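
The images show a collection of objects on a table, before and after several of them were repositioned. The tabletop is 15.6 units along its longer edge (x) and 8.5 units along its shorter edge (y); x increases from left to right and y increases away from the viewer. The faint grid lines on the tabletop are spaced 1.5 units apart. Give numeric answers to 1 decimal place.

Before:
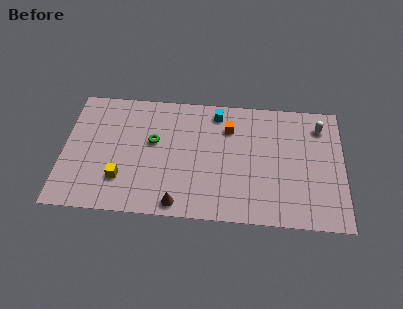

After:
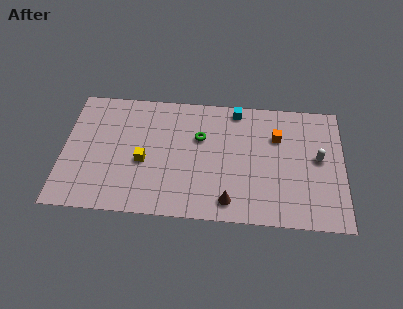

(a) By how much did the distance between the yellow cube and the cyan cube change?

-0.7

They were about 7.2 units apart before and 6.5 after — 0.7 units closer together.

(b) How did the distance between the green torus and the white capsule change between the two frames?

-2.8

The distance was about 9.5 in the first image and 6.7 in the second, so they moved 2.8 units closer together.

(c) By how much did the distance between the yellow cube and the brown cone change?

+1.8

Before: roughly 3.5 units apart; after: 5.3. That's 1.8 units further apart.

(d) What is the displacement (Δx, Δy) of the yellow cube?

(1.2, 1.3)

From the two frames, the yellow cube sits at roughly (3.3, 2.3) before and (4.5, 3.6) after.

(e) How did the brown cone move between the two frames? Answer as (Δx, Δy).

(2.8, 0.4)

The brown cone started near (6.5, 0.9) and ended near (9.3, 1.3).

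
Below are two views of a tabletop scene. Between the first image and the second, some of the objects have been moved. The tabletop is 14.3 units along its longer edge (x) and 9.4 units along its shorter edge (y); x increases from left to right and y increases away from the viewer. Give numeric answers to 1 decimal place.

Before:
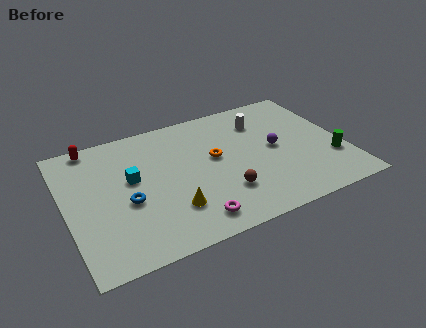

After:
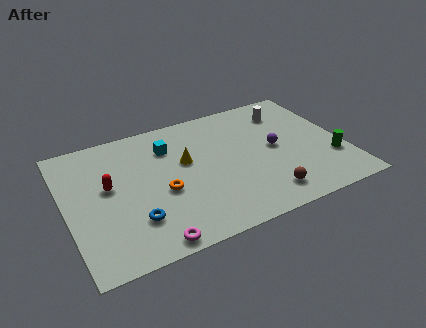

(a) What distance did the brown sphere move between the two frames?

2.2

The brown sphere was near (7.8, 2.6) before and (9.8, 1.6) after, so it travelled √(2.0² + 1.0²) ≈ 2.2 units.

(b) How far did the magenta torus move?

2.3

The magenta torus moved from about (6.0, 1.4) to (3.8, 0.8), a distance of √(2.2² + 0.6²) ≈ 2.3.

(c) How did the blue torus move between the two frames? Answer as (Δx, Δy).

(0.2, -1.4)

The blue torus was at about (3.0, 3.9) and moved to about (3.2, 2.5).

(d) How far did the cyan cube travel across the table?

2.6

The cyan cube was near (3.4, 5.4) before and (5.5, 7.0) after, so it travelled √(2.1² + 1.6²) ≈ 2.6 units.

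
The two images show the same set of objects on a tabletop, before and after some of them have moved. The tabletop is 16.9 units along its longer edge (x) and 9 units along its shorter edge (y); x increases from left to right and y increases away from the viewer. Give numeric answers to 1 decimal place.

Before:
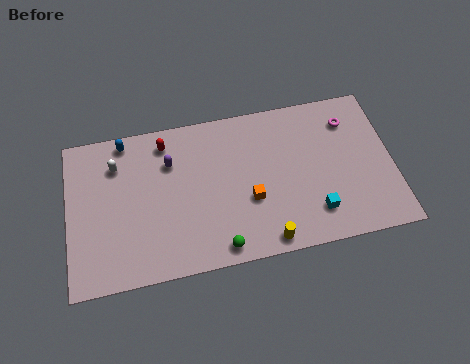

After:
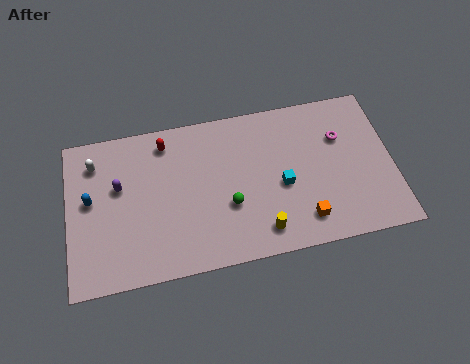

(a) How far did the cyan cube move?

2.5

The cyan cube moved from about (12.7, 2.0) to (11.1, 3.9), a distance of √(1.6² + 1.9²) ≈ 2.5.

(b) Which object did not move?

the red capsule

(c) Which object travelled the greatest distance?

the blue capsule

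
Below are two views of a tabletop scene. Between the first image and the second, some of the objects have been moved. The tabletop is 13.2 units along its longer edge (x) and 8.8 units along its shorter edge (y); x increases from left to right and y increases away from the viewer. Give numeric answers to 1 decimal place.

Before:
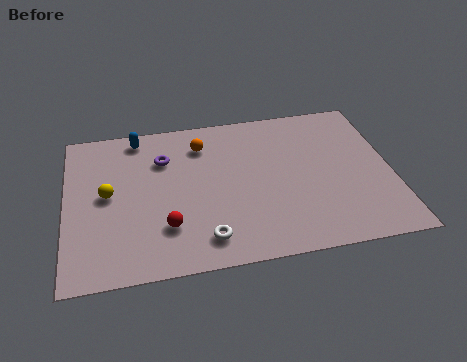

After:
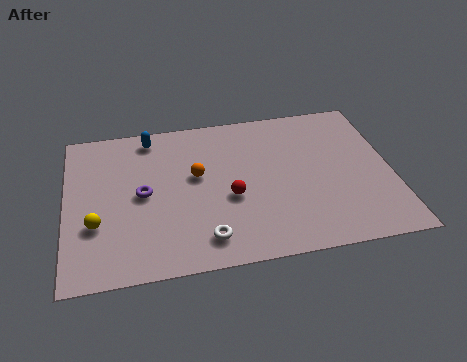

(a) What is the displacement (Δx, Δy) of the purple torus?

(-0.9, -1.9)

The purple torus was at about (4.0, 6.3) and moved to about (3.1, 4.4).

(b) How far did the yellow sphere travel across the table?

1.7

The yellow sphere was near (1.7, 4.6) before and (1.2, 3.0) after, so it travelled √(0.5² + 1.6²) ≈ 1.7 units.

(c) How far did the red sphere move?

2.9

The red sphere moved from about (4.0, 2.4) to (6.6, 3.6), a distance of √(2.6² + 1.2²) ≈ 2.9.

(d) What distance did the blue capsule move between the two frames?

0.5

From (3.0, 7.8) to (3.5, 7.7), the blue capsule covered √(0.5² + 0.1²) ≈ 0.5 units.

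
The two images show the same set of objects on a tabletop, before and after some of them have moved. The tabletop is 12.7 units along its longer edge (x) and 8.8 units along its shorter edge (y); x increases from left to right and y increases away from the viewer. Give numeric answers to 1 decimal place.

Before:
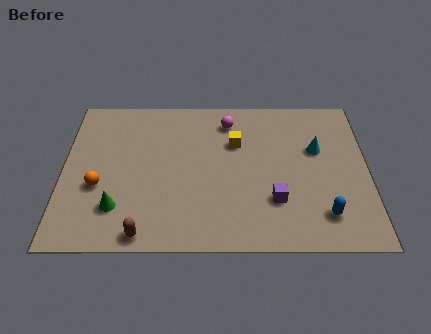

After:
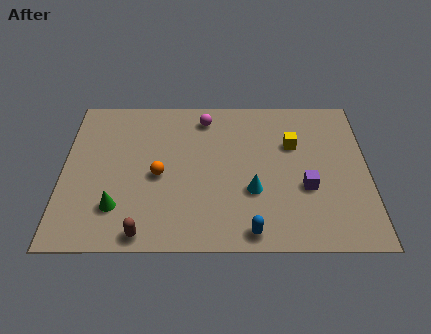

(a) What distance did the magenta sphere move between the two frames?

1.0

The magenta sphere was near (6.9, 7.2) before and (5.9, 7.4) after, so it travelled √(1.0² + 0.2²) ≈ 1.0 units.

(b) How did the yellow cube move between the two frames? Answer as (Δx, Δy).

(2.4, -0.1)

From the two frames, the yellow cube sits at roughly (7.2, 5.9) before and (9.6, 5.8) after.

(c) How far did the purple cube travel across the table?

1.5

The purple cube moved from about (8.8, 2.6) to (10.1, 3.3), a distance of √(1.3² + 0.7²) ≈ 1.5.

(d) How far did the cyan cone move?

3.6

The cyan cone moved from about (10.6, 5.5) to (7.9, 3.1), a distance of √(2.7² + 2.4²) ≈ 3.6.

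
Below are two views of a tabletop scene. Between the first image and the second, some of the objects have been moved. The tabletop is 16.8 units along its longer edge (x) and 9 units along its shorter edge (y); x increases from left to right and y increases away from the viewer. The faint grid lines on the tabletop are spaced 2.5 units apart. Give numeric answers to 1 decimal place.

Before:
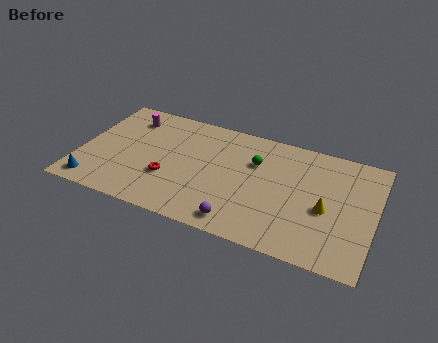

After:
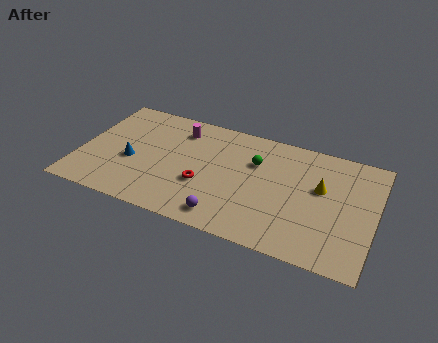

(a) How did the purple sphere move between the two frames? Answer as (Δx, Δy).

(-0.8, 0.1)

The purple sphere was at about (9.5, 1.2) and moved to about (8.7, 1.3).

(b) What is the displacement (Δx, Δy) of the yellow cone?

(-0.4, 1.5)

The yellow cone started near (14.1, 3.9) and ended near (13.7, 5.4).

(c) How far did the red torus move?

2.0

The red torus was near (5.2, 3.1) before and (7.2, 3.3) after, so it travelled √(2.0² + 0.2²) ≈ 2.0 units.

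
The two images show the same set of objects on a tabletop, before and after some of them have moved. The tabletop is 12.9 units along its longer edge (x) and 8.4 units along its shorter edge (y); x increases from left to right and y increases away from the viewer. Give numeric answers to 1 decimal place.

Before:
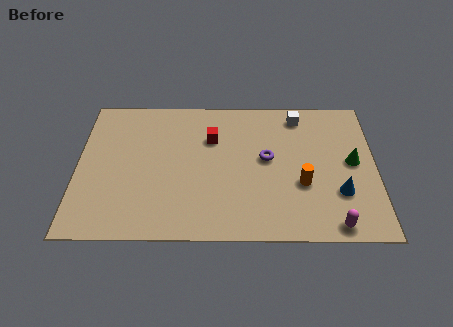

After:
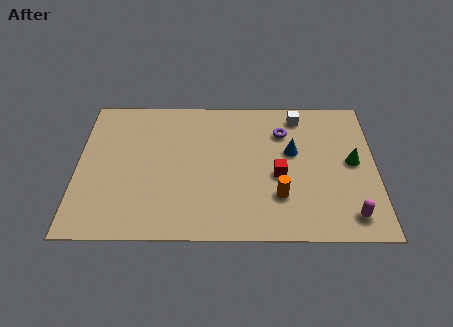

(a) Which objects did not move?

the white cube and the green cone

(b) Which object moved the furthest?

the red cube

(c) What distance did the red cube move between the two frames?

3.6

The red cube moved from about (5.8, 5.8) to (8.7, 3.6), a distance of √(2.9² + 2.2²) ≈ 3.6.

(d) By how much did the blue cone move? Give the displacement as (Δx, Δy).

(-2.0, 2.4)

The blue cone started near (11.3, 2.6) and ended near (9.3, 5.0).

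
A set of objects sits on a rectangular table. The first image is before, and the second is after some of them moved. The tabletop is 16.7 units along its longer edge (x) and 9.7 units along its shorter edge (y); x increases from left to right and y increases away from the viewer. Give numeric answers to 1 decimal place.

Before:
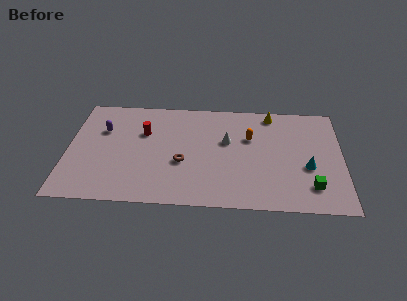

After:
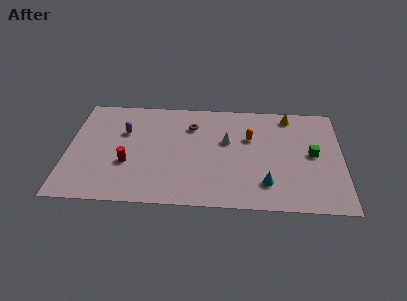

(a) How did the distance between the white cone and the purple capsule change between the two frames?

-1.3

Before: roughly 7.6 units apart; after: 6.3. That's 1.3 units closer together.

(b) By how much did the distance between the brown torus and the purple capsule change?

-1.4

They were about 5.6 units apart before and 4.2 after — 1.4 units closer together.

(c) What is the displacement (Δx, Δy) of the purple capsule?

(1.3, -0.1)

The purple capsule started near (2.1, 6.5) and ended near (3.4, 6.4).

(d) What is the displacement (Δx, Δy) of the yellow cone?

(1.1, -0.1)

The yellow cone was at about (12.4, 8.6) and moved to about (13.5, 8.5).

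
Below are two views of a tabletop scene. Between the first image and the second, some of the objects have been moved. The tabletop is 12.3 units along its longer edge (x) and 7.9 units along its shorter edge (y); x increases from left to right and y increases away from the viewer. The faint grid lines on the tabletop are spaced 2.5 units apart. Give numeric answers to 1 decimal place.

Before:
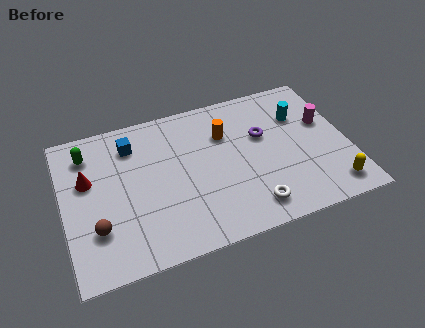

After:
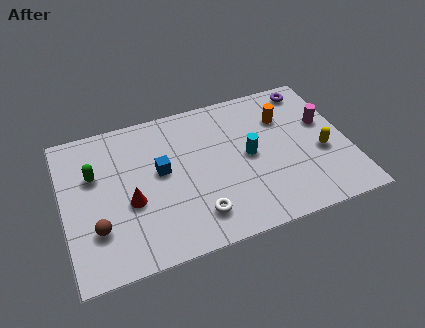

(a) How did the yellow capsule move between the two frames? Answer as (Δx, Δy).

(-0.2, 2.0)

The yellow capsule started near (11.3, 1.2) and ended near (11.1, 3.2).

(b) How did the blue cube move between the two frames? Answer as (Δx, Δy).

(1.1, -1.8)

The blue cube started near (3.1, 6.2) and ended near (4.2, 4.4).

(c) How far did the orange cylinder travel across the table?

2.6

The orange cylinder moved from about (7.1, 5.5) to (9.7, 5.6), a distance of √(2.6² + 0.1²) ≈ 2.6.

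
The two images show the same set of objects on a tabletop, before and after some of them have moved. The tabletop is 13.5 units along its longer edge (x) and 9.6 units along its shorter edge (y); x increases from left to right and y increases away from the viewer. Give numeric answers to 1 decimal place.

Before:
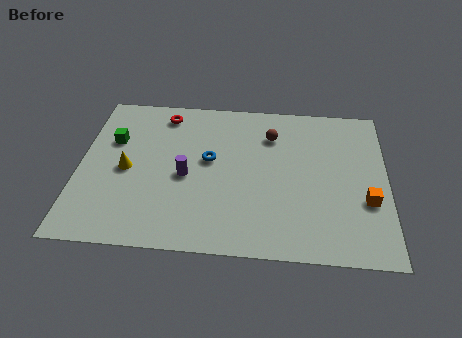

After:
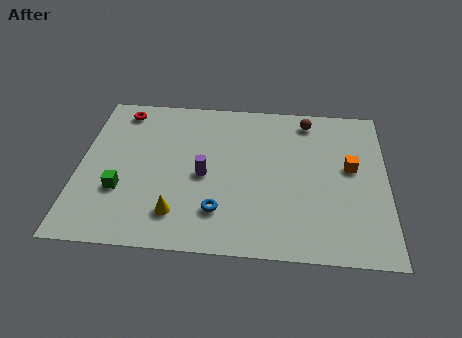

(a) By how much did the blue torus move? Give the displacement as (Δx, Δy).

(0.5, -3.1)

From the two frames, the blue torus sits at roughly (5.7, 5.4) before and (6.2, 2.3) after.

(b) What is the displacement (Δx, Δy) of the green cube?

(0.5, -3.1)

From the two frames, the green cube sits at roughly (1.4, 6.3) before and (1.9, 3.2) after.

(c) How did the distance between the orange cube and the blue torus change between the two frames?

-0.7

Before: roughly 7.2 units apart; after: 6.5. That's 0.7 units closer together.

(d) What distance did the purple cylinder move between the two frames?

0.8

The purple cylinder moved from about (4.7, 4.3) to (5.5, 4.4), a distance of √(0.8² + 0.1²) ≈ 0.8.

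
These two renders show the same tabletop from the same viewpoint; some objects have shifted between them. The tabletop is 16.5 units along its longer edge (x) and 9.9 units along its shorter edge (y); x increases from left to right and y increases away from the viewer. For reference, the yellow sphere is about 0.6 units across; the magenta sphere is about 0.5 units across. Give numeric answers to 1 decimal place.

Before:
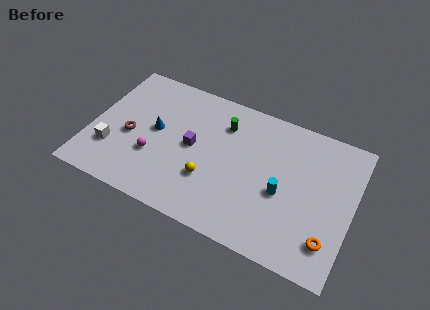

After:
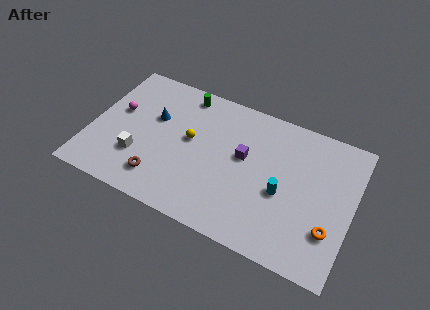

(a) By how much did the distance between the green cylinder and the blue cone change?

-1.7

They were about 4.7 units apart before and 3.0 after — 1.7 units closer together.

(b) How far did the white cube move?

1.7

From (1.5, 2.9) to (3.2, 3.0), the white cube covered √(1.7² + 0.1²) ≈ 1.7 units.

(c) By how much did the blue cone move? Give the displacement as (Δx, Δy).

(-0.2, 0.9)

From the two frames, the blue cone sits at roughly (4.0, 5.3) before and (3.8, 6.2) after.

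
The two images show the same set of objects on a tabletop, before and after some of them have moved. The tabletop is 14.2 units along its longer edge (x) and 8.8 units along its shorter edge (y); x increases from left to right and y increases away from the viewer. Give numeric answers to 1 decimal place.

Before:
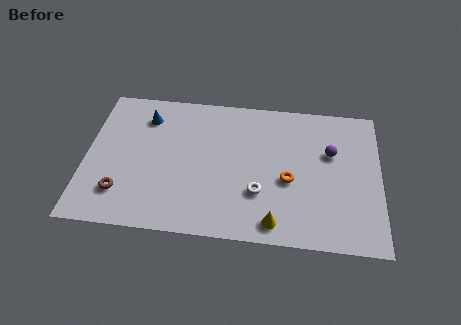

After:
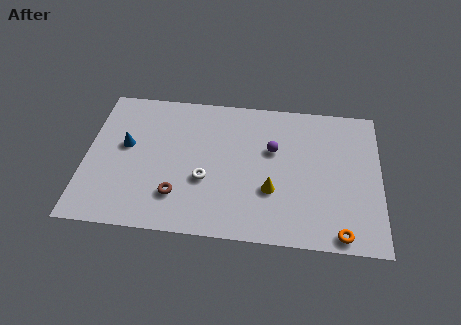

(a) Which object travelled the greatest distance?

the orange torus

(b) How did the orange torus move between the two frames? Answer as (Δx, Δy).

(2.5, -2.9)

From the two frames, the orange torus sits at roughly (9.8, 3.7) before and (12.3, 0.8) after.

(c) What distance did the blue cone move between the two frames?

2.1

The blue cone moved from about (2.8, 6.9) to (1.9, 5.0), a distance of √(0.9² + 1.9²) ≈ 2.1.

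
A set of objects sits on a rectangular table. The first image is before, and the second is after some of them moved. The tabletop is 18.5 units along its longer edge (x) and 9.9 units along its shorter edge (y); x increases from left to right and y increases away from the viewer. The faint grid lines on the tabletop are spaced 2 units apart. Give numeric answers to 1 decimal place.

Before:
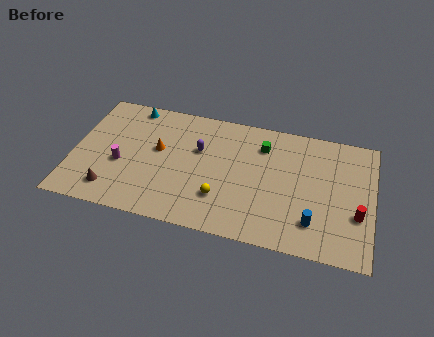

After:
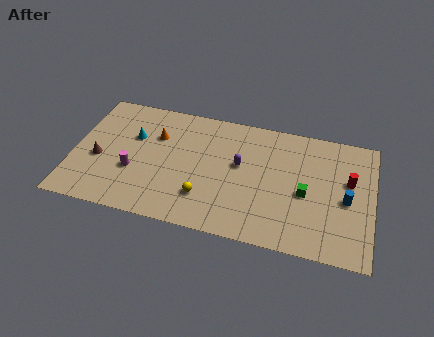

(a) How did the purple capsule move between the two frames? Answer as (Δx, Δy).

(2.6, -0.6)

The purple capsule was at about (7.7, 6.3) and moved to about (10.3, 5.7).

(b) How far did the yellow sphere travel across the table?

1.0

The yellow sphere moved from about (9.3, 2.8) to (8.3, 2.6), a distance of √(1.0² + 0.2²) ≈ 1.0.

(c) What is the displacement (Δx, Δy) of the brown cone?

(-1.0, 2.3)

The brown cone started near (2.6, 1.8) and ended near (1.6, 4.1).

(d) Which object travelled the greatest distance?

the green cube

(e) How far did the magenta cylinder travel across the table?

0.9

The magenta cylinder was near (3.0, 4.0) before and (3.8, 3.6) after, so it travelled √(0.8² + 0.4²) ≈ 0.9 units.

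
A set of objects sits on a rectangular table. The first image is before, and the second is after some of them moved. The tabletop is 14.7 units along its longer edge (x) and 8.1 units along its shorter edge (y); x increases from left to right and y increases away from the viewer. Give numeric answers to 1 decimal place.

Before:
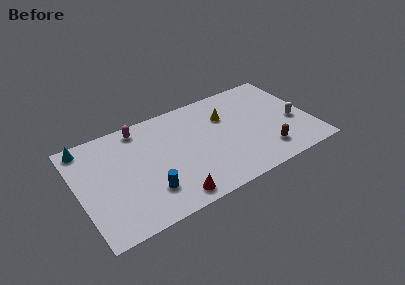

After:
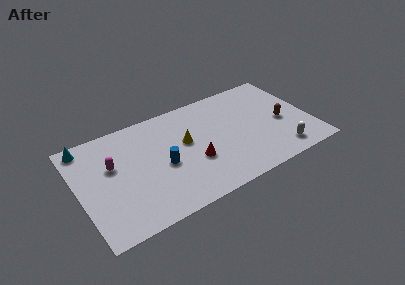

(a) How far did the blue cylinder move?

1.9

The blue cylinder moved from about (4.1, 2.1) to (5.2, 3.6), a distance of √(1.1² + 1.5²) ≈ 1.9.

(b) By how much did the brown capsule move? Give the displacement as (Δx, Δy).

(1.4, 1.9)

From the two frames, the brown capsule sits at roughly (11.5, 1.7) before and (12.9, 3.6) after.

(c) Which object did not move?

the cyan cone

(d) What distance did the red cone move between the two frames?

2.6

The red cone moved from about (5.4, 1.0) to (7.1, 3.0), a distance of √(1.7² + 2.0²) ≈ 2.6.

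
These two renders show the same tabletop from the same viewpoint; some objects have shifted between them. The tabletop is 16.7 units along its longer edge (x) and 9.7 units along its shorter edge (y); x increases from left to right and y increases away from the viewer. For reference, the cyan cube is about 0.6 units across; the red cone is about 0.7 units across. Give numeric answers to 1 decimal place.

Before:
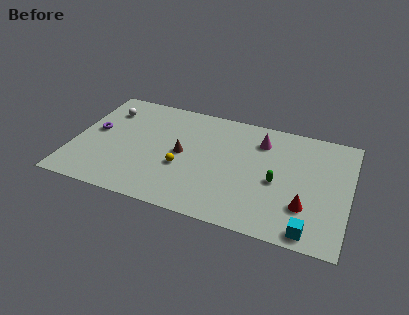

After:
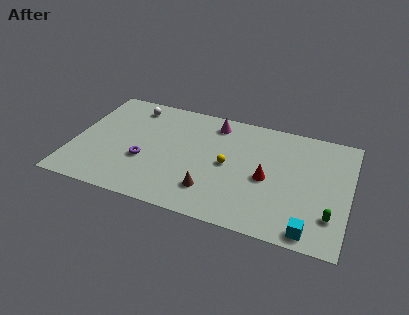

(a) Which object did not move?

the cyan cube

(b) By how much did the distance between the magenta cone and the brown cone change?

+0.6

The distance was about 5.3 in the first image and 5.9 in the second, so they moved 0.6 units further apart.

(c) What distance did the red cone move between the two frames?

2.9

The red cone was near (14.2, 2.8) before and (11.8, 4.4) after, so it travelled √(2.4² + 1.6²) ≈ 2.9 units.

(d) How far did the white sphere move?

1.7

The white sphere moved from about (1.7, 7.4) to (3.2, 8.2), a distance of √(1.5² + 0.8²) ≈ 1.7.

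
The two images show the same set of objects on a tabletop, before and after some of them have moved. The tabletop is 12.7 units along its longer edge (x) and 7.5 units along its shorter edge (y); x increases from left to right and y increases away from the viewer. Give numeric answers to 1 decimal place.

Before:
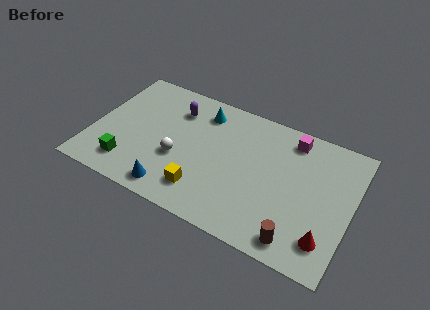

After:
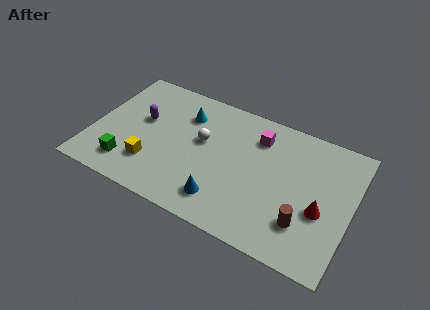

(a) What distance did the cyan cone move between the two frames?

0.9

The cyan cone moved from about (5.1, 6.1) to (4.3, 5.6), a distance of √(0.8² + 0.5²) ≈ 0.9.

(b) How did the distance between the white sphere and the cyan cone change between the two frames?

-1.7

Before: roughly 3.3 units apart; after: 1.6. That's 1.7 units closer together.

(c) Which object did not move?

the green cube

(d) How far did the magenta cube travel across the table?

1.7

From (9.5, 6.4) to (7.9, 5.8), the magenta cube covered √(1.6² + 0.6²) ≈ 1.7 units.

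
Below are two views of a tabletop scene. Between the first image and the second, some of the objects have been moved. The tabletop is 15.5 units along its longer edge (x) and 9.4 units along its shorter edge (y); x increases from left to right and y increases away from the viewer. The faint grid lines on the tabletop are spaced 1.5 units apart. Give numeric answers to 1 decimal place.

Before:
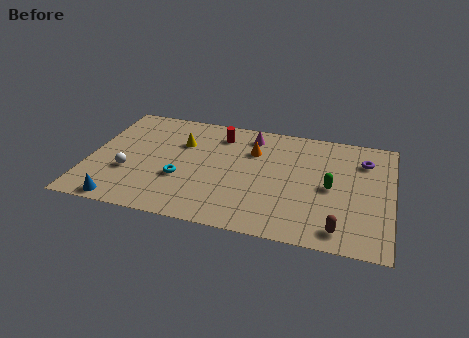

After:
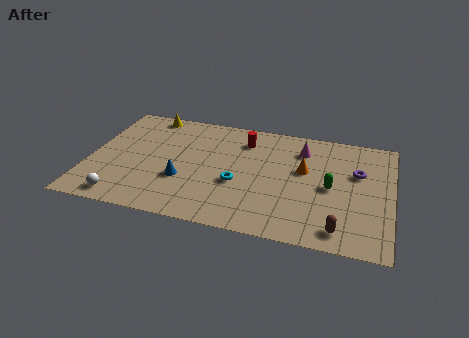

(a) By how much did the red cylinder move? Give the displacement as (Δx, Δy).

(1.3, -0.2)

The red cylinder started near (6.5, 7.6) and ended near (7.8, 7.4).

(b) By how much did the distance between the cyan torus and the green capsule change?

-2.9

They were about 7.7 units apart before and 4.8 after — 2.9 units closer together.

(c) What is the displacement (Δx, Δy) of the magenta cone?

(2.7, -0.6)

From the two frames, the magenta cone sits at roughly (8.1, 7.9) before and (10.8, 7.3) after.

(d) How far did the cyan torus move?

2.9

From (4.8, 3.4) to (7.7, 3.7), the cyan torus covered √(2.9² + 0.3²) ≈ 2.9 units.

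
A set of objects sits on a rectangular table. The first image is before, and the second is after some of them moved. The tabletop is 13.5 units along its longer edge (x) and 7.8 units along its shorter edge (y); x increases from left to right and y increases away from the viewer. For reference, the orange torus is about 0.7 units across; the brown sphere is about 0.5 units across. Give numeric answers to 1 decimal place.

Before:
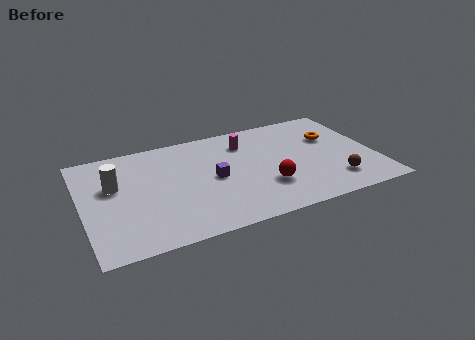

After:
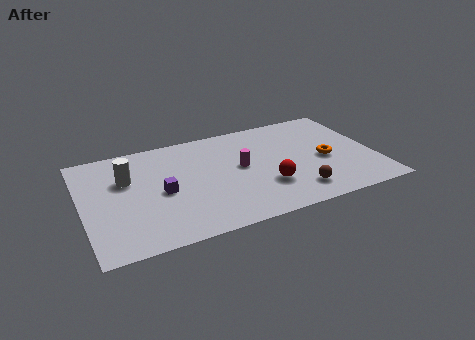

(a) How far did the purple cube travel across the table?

2.4

The purple cube was near (6.0, 3.8) before and (3.6, 3.6) after, so it travelled √(2.4² + 0.2²) ≈ 2.4 units.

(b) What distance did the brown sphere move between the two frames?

1.8

The brown sphere moved from about (11.4, 1.7) to (9.6, 1.5), a distance of √(1.8² + 0.2²) ≈ 1.8.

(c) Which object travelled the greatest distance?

the purple cube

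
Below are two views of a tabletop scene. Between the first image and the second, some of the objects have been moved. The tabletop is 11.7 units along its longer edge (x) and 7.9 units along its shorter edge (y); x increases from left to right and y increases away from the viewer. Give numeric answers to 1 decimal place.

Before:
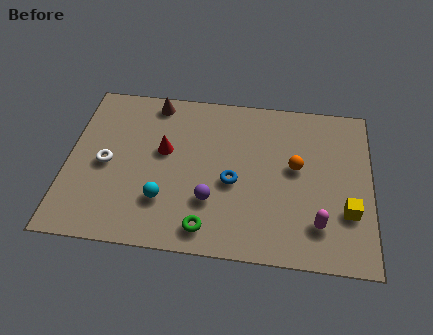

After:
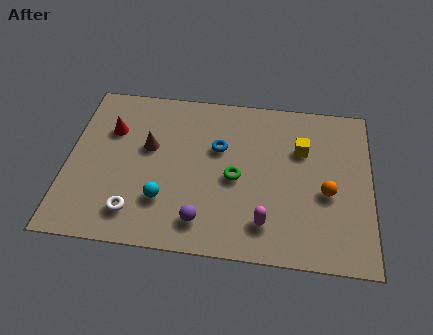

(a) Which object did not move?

the cyan sphere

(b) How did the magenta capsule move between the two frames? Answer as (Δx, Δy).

(-2.0, -0.2)

The magenta capsule started near (9.7, 1.8) and ended near (7.7, 1.6).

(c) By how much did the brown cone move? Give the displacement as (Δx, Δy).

(-0.1, -2.3)

From the two frames, the brown cone sits at roughly (3.2, 7.0) before and (3.1, 4.7) after.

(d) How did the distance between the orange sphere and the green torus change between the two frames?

-1.2

Before: roughly 4.7 units apart; after: 3.5. That's 1.2 units closer together.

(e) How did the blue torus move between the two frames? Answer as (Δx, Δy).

(-0.6, 1.6)

From the two frames, the blue torus sits at roughly (6.4, 3.4) before and (5.8, 5.0) after.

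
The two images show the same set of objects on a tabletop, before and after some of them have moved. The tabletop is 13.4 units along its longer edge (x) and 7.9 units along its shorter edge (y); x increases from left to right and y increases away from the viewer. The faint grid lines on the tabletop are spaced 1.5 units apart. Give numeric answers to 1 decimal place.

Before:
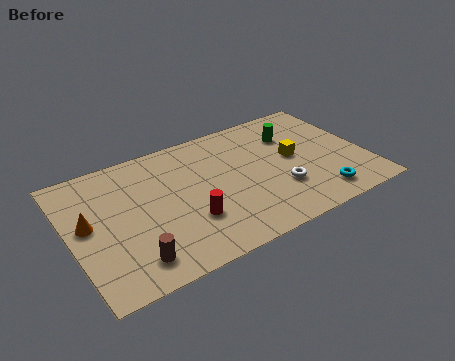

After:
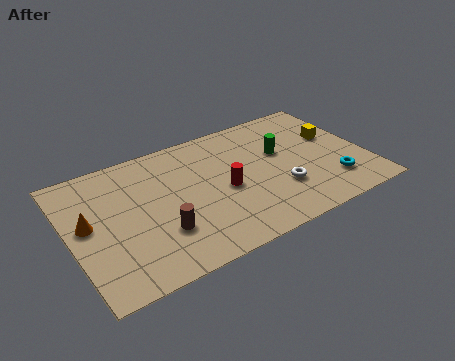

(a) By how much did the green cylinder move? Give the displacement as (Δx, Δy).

(-0.7, -0.9)

The green cylinder was at about (10.4, 5.7) and moved to about (9.7, 4.8).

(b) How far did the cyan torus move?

0.9

The cyan torus moved from about (10.9, 1.3) to (11.6, 1.9), a distance of √(0.7² + 0.6²) ≈ 0.9.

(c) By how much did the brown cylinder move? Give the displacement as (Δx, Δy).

(1.4, 1.0)

The brown cylinder started near (2.4, 1.4) and ended near (3.8, 2.4).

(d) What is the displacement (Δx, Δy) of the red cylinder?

(1.8, 1.1)

The red cylinder was at about (5.1, 2.5) and moved to about (6.9, 3.6).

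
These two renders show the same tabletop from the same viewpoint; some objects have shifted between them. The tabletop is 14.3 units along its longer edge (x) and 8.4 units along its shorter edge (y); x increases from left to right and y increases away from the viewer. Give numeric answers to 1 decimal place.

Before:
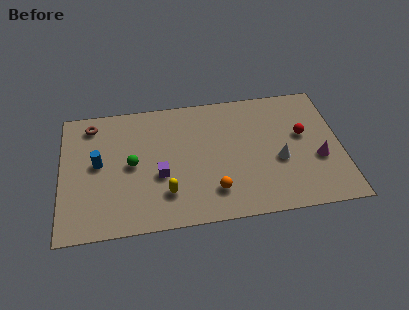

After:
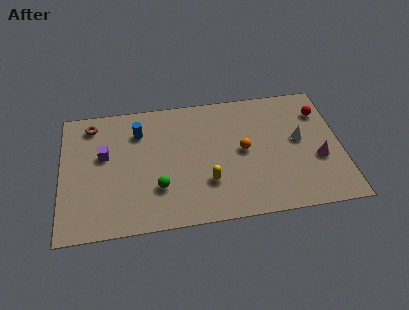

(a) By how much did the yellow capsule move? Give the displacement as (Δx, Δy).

(2.1, 0.4)

From the two frames, the yellow capsule sits at roughly (5.3, 2.1) before and (7.4, 2.5) after.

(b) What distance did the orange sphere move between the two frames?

2.9

The orange sphere was near (7.7, 1.9) before and (9.3, 4.3) after, so it travelled √(1.6² + 2.4²) ≈ 2.9 units.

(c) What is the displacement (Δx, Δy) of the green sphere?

(1.3, -1.7)

The green sphere was at about (3.6, 4.2) and moved to about (4.9, 2.5).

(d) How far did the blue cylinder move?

2.8

The blue cylinder moved from about (1.9, 4.5) to (4.0, 6.3), a distance of √(2.1² + 1.8²) ≈ 2.8.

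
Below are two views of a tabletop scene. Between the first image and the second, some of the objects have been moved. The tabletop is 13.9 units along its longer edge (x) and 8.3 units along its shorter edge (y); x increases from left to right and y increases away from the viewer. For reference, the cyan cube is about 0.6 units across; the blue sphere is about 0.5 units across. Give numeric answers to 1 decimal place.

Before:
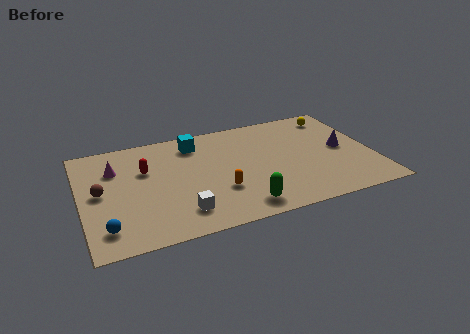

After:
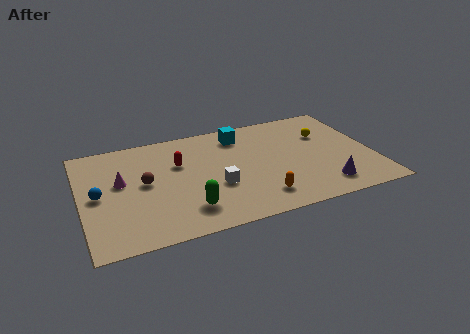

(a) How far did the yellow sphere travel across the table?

1.6

The yellow sphere was near (12.5, 7.0) before and (11.8, 5.6) after, so it travelled √(0.7² + 1.4²) ≈ 1.6 units.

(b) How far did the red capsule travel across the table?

1.6

From (3.1, 5.4) to (4.7, 5.4), the red capsule covered √(1.6² + 0.0²) ≈ 1.6 units.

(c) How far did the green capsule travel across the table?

2.6

From (7.3, 1.2) to (4.8, 1.8), the green capsule covered √(2.5² + 0.6²) ≈ 2.6 units.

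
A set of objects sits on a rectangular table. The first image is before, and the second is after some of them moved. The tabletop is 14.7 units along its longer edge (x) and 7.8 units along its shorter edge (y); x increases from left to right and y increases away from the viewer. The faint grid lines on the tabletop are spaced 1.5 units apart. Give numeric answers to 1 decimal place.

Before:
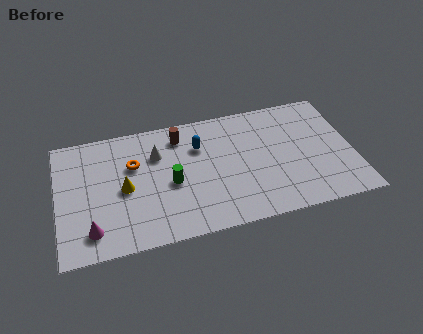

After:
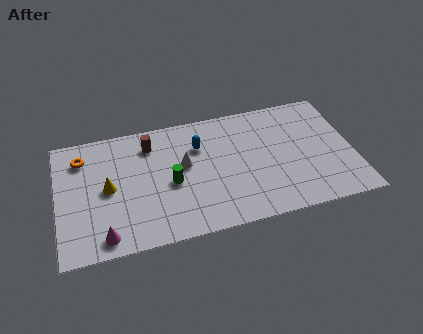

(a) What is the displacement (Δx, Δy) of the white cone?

(1.3, -1.0)

The white cone was at about (5.0, 5.5) and moved to about (6.3, 4.5).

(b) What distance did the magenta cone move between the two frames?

0.8

The magenta cone was near (1.6, 1.5) before and (2.2, 1.0) after, so it travelled √(0.6² + 0.5²) ≈ 0.8 units.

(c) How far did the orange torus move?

2.7

The orange torus moved from about (3.8, 5.1) to (1.3, 6.1), a distance of √(2.5² + 1.0²) ≈ 2.7.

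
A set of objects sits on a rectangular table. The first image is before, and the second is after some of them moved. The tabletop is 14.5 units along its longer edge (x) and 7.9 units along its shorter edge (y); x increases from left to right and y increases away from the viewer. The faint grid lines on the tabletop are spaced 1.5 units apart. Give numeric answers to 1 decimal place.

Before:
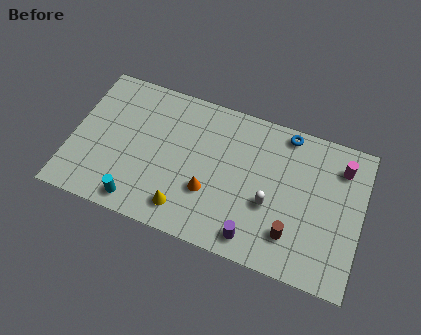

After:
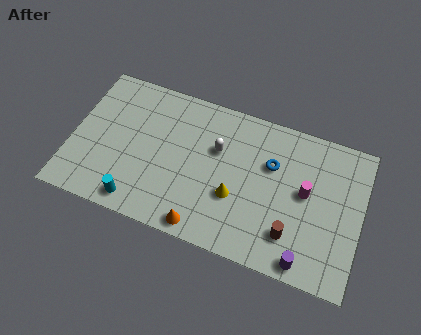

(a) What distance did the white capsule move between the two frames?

3.4

The white capsule was near (10.0, 3.1) before and (7.2, 5.1) after, so it travelled √(2.8² + 2.0²) ≈ 3.4 units.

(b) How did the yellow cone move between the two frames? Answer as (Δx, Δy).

(2.4, 1.5)

The yellow cone started near (5.9, 1.4) and ended near (8.3, 2.9).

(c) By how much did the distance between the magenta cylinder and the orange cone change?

-1.3

Before: roughly 7.2 units apart; after: 5.9. That's 1.3 units closer together.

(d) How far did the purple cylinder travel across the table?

2.6

From (9.4, 1.1) to (12.0, 0.8), the purple cylinder covered √(2.6² + 0.3²) ≈ 2.6 units.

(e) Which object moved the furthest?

the white capsule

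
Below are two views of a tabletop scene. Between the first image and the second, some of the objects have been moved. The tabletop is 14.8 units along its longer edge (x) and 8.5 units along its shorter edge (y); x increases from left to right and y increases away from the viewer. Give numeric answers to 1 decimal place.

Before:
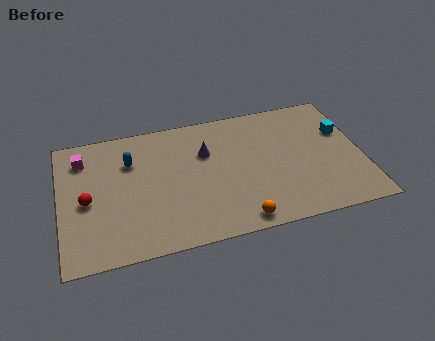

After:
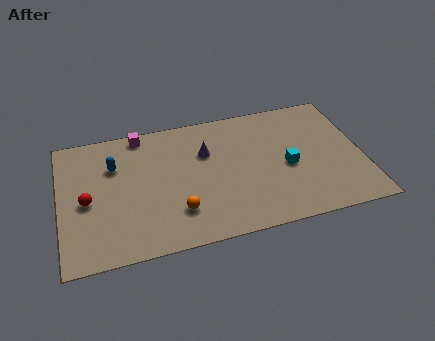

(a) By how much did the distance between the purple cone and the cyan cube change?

-2.5

The distance was about 6.8 in the first image and 4.3 in the second, so they moved 2.5 units closer together.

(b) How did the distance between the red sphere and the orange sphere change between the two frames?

-3.2

Before: roughly 7.8 units apart; after: 4.6. That's 3.2 units closer together.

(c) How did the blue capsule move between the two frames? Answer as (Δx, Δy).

(-0.8, -0.1)

From the two frames, the blue capsule sits at roughly (3.5, 6.0) before and (2.7, 5.9) after.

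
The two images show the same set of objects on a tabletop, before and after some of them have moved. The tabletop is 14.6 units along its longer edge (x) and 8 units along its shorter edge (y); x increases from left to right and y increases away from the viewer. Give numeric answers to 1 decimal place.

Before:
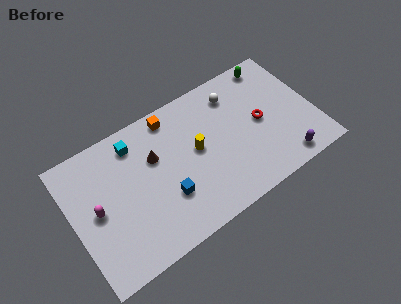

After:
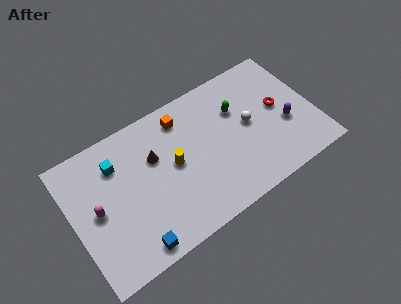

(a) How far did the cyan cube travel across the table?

1.3

The cyan cube was near (4.1, 6.6) before and (2.9, 6.0) after, so it travelled √(1.2² + 0.6²) ≈ 1.3 units.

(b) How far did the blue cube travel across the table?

2.9

The blue cube moved from about (5.4, 2.6) to (3.1, 0.9), a distance of √(2.3² + 1.7²) ≈ 2.9.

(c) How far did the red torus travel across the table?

1.2

From (11.4, 4.0) to (12.6, 4.3), the red torus covered √(1.2² + 0.3²) ≈ 1.2 units.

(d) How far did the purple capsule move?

2.2

The purple capsule was near (12.3, 1.0) before and (12.8, 3.1) after, so it travelled √(0.5² + 2.1²) ≈ 2.2 units.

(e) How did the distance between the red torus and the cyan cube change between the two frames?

+2.1

They were about 7.7 units apart before and 9.8 after — 2.1 units further apart.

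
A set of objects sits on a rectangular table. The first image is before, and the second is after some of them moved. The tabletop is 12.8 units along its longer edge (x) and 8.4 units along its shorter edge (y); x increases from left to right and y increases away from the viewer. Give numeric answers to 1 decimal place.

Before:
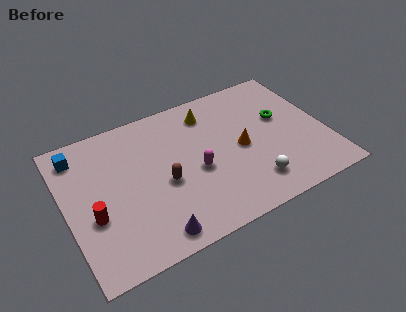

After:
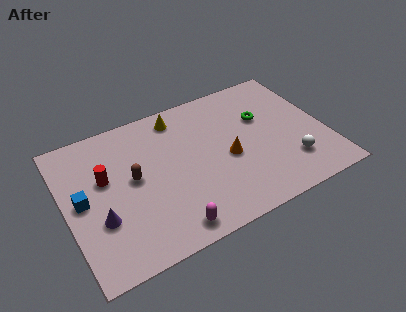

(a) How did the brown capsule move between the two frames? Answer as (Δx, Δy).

(-1.4, 0.9)

From the two frames, the brown capsule sits at roughly (4.7, 3.6) before and (3.3, 4.5) after.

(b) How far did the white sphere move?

2.0

From (8.8, 1.7) to (10.8, 2.1), the white sphere covered √(2.0² + 0.4²) ≈ 2.0 units.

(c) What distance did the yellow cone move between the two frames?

1.6

The yellow cone was near (7.4, 6.8) before and (5.9, 7.2) after, so it travelled √(1.5² + 0.4²) ≈ 1.6 units.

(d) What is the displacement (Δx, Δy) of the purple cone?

(-2.3, 1.9)

The purple cone was at about (3.8, 1.0) and moved to about (1.5, 2.9).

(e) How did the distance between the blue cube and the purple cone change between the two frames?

-5.1

They were about 6.7 units apart before and 1.6 after — 5.1 units closer together.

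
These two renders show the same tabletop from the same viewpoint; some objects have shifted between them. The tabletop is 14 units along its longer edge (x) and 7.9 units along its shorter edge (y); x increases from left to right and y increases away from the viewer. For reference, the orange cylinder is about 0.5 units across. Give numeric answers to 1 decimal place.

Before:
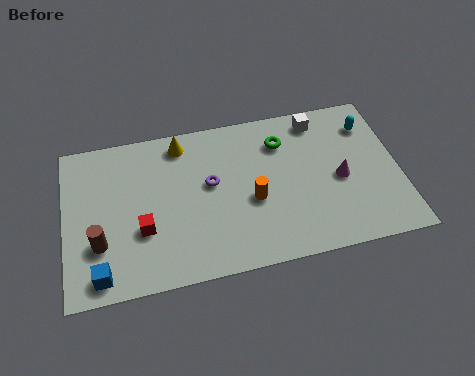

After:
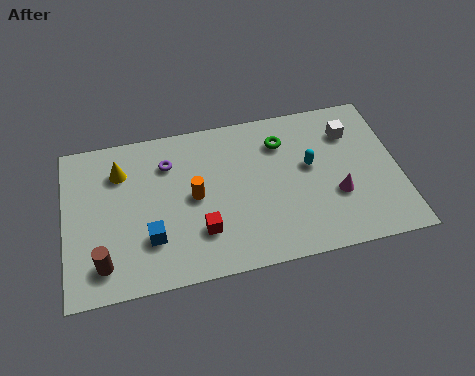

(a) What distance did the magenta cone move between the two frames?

0.8

From (11.5, 3.6) to (11.3, 2.8), the magenta cone covered √(0.2² + 0.8²) ≈ 0.8 units.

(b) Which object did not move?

the green torus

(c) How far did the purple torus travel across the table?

2.2

The purple torus was near (6.1, 4.5) before and (4.4, 5.9) after, so it travelled √(1.7² + 1.4²) ≈ 2.2 units.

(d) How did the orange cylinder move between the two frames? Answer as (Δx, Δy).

(-2.4, 0.7)

From the two frames, the orange cylinder sits at roughly (7.8, 3.3) before and (5.4, 4.0) after.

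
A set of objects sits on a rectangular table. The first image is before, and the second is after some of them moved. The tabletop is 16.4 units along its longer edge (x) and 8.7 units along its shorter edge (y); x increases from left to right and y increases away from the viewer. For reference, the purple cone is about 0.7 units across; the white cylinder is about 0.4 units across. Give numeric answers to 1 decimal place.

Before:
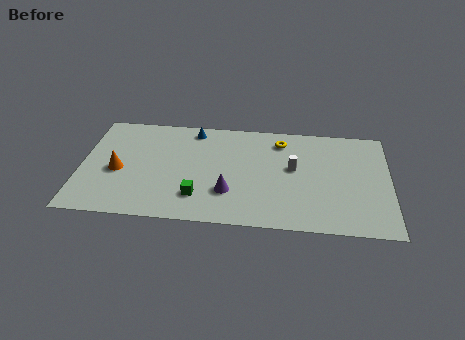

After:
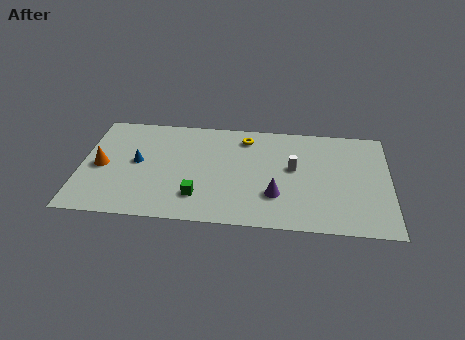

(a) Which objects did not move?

the white cylinder and the green cube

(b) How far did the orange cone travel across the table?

0.9

The orange cone was near (2.0, 3.8) before and (1.1, 4.1) after, so it travelled √(0.9² + 0.3²) ≈ 0.9 units.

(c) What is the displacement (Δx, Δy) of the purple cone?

(2.5, 0.0)

The purple cone started near (7.9, 2.6) and ended near (10.4, 2.6).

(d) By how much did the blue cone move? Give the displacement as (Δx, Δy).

(-2.9, -3.0)

From the two frames, the blue cone sits at roughly (5.9, 7.6) before and (3.0, 4.6) after.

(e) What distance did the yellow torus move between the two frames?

1.9

The yellow torus was near (10.6, 7.1) before and (8.7, 7.2) after, so it travelled √(1.9² + 0.1²) ≈ 1.9 units.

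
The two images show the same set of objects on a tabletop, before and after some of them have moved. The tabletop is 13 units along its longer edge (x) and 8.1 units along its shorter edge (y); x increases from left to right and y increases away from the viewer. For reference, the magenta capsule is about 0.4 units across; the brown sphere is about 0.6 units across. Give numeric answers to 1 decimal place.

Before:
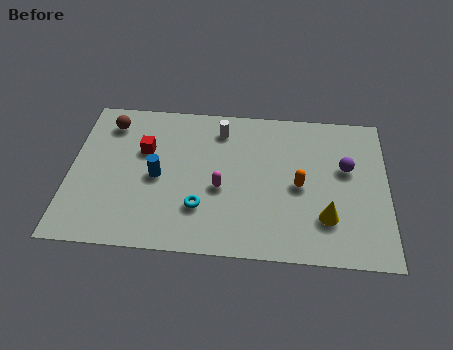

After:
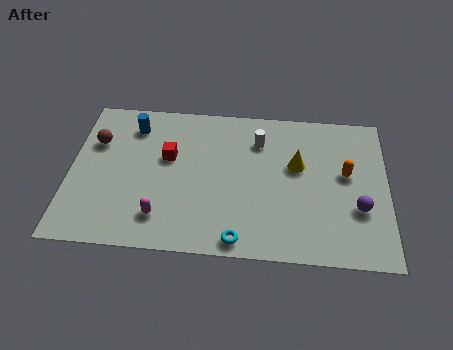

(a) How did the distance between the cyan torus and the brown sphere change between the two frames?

+1.8

They were about 5.8 units apart before and 7.6 after — 1.8 units further apart.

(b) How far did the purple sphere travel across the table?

2.2

The purple sphere moved from about (11.3, 4.9) to (11.8, 2.8), a distance of √(0.5² + 2.1²) ≈ 2.2.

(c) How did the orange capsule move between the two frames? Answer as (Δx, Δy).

(1.9, 0.8)

The orange capsule was at about (9.4, 3.8) and moved to about (11.3, 4.6).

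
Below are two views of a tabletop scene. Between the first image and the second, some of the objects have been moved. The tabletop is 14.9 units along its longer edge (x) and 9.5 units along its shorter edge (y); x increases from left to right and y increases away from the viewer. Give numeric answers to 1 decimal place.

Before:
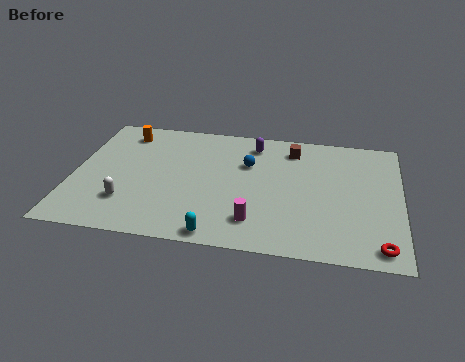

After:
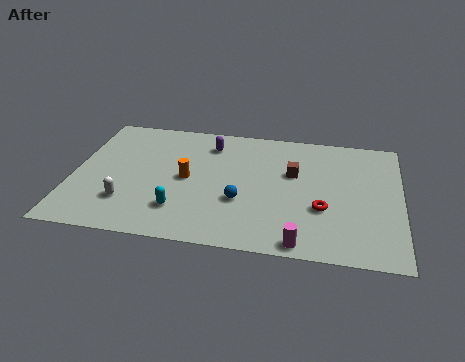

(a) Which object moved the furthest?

the orange cylinder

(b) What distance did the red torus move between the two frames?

3.5

The red torus moved from about (14.0, 1.1) to (11.4, 3.4), a distance of √(2.6² + 2.3²) ≈ 3.5.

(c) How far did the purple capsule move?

2.0

From (8.1, 7.9) to (6.1, 7.6), the purple capsule covered √(2.0² + 0.3²) ≈ 2.0 units.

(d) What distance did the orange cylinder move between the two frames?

4.5

The orange cylinder moved from about (2.1, 7.9) to (5.2, 4.7), a distance of √(3.1² + 3.2²) ≈ 4.5.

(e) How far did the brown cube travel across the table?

1.9

From (9.9, 7.8) to (10.0, 5.9), the brown cube covered √(0.1² + 1.9²) ≈ 1.9 units.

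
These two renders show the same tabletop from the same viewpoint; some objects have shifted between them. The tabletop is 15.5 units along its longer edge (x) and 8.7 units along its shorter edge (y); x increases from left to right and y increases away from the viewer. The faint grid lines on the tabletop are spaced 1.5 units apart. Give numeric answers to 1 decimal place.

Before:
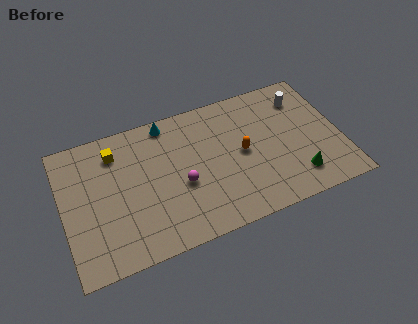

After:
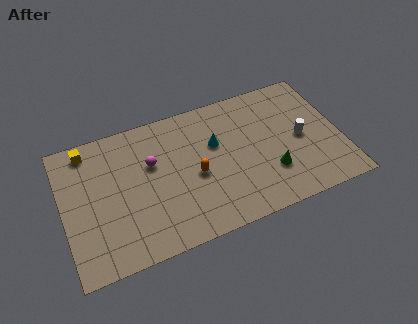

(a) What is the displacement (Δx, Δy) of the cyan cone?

(2.5, -2.3)

From the two frames, the cyan cone sits at roughly (6.1, 7.8) before and (8.6, 5.5) after.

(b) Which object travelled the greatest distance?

the cyan cone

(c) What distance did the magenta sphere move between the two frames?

2.4

From (6.5, 3.6) to (5.0, 5.5), the magenta sphere covered √(1.5² + 1.9²) ≈ 2.4 units.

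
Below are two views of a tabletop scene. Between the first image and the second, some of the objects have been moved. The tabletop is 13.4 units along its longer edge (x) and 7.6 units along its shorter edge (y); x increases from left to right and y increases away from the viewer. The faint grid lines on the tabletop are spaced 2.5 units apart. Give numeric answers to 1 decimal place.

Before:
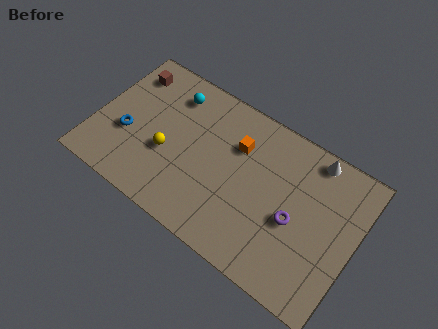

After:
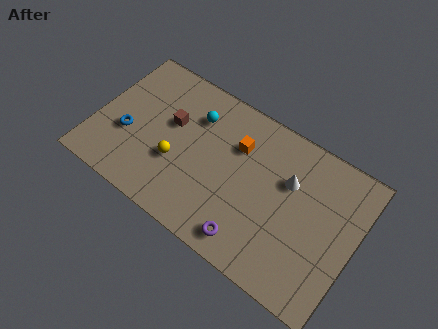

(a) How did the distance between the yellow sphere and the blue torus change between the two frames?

+0.5

The distance was about 2.1 in the first image and 2.6 in the second, so they moved 0.5 units further apart.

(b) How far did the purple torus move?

2.9

The purple torus was near (10.4, 3.3) before and (8.5, 1.1) after, so it travelled √(1.9² + 2.2²) ≈ 2.9 units.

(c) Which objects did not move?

the orange cube and the blue torus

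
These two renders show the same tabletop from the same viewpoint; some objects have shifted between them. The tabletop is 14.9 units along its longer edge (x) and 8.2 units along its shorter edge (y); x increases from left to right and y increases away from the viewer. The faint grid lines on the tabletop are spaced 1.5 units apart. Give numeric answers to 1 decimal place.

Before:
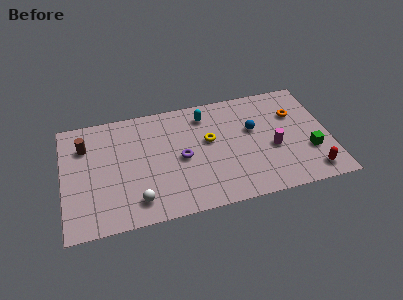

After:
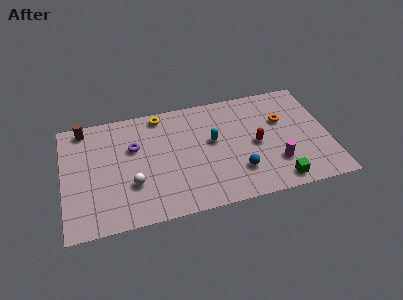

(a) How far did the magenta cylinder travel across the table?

1.1

The magenta cylinder was near (11.7, 3.4) before and (11.8, 2.3) after, so it travelled √(0.1² + 1.1²) ≈ 1.1 units.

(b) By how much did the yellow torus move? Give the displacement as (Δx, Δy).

(-2.6, 2.5)

From the two frames, the yellow torus sits at roughly (8.2, 4.8) before and (5.6, 7.3) after.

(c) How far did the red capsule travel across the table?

4.0

The red capsule moved from about (13.7, 1.2) to (10.8, 3.9), a distance of √(2.9² + 2.7²) ≈ 4.0.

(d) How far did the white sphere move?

1.2

The white sphere moved from about (4.0, 1.5) to (3.8, 2.7), a distance of √(0.2² + 1.2²) ≈ 1.2.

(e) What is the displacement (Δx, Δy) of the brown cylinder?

(0.0, 1.3)

The brown cylinder was at about (1.3, 6.0) and moved to about (1.3, 7.3).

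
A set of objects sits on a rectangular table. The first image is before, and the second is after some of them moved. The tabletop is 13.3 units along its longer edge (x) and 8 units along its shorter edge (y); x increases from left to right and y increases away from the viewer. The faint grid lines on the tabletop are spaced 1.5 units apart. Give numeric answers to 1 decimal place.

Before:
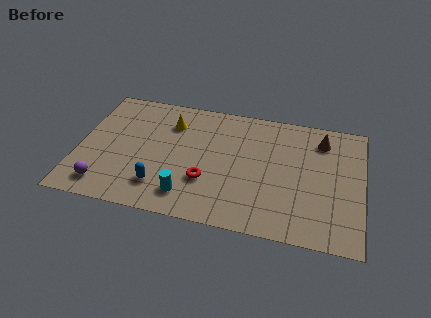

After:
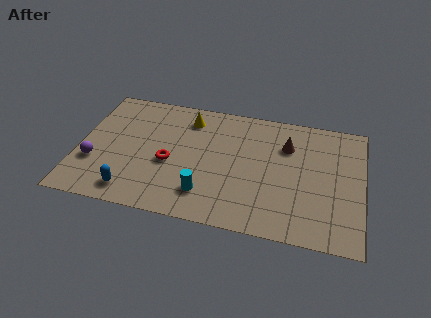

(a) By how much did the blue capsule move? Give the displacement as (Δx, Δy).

(-1.3, -0.6)

The blue capsule started near (4.0, 1.8) and ended near (2.7, 1.2).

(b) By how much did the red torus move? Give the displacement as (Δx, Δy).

(-1.8, 0.8)

From the two frames, the red torus sits at roughly (6.1, 2.6) before and (4.3, 3.4) after.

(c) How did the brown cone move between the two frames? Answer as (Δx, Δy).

(-1.6, -0.7)

From the two frames, the brown cone sits at roughly (11.3, 6.4) before and (9.7, 5.7) after.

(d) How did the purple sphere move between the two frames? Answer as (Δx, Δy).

(-0.6, 1.4)

The purple sphere was at about (1.4, 1.3) and moved to about (0.8, 2.7).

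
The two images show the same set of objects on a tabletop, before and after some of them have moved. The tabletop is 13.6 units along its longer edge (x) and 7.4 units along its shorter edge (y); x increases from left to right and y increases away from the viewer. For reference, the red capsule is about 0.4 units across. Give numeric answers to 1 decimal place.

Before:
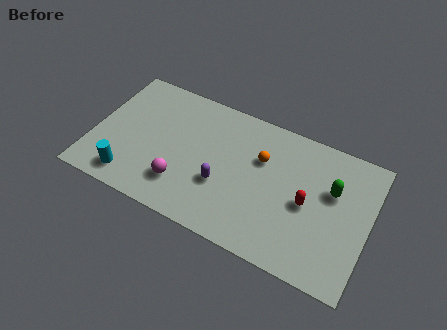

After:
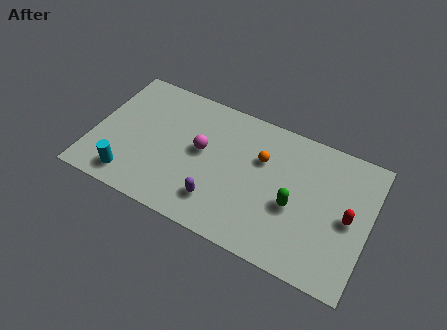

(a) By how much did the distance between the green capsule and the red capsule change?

+1.0

The distance was about 1.6 in the first image and 2.6 in the second, so they moved 1.0 units further apart.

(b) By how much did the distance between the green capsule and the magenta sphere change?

-2.8

They were about 7.6 units apart before and 4.8 after — 2.8 units closer together.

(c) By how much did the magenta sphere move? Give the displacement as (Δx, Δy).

(0.7, 2.2)

From the two frames, the magenta sphere sits at roughly (4.6, 1.9) before and (5.3, 4.1) after.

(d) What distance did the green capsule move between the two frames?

2.3

The green capsule moved from about (11.7, 4.7) to (10.0, 3.1), a distance of √(1.7² + 1.6²) ≈ 2.3.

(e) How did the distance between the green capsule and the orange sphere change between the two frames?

-1.0

They were about 3.5 units apart before and 2.5 after — 1.0 units closer together.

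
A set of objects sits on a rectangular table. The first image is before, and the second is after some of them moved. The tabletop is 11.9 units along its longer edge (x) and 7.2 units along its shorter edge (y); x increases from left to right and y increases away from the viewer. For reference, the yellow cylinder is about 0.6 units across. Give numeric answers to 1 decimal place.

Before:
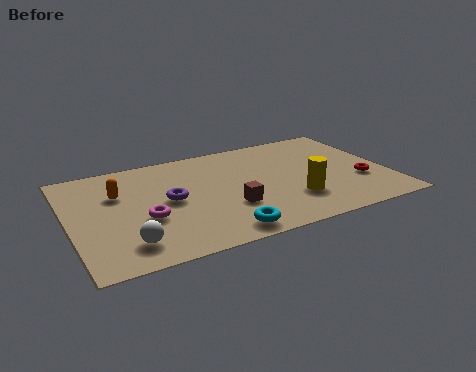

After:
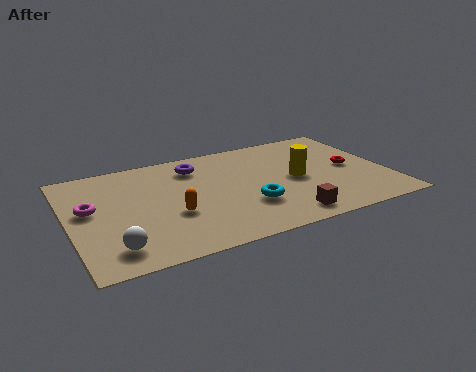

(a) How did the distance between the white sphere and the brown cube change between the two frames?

+2.3

The distance was about 4.0 in the first image and 6.3 in the second, so they moved 2.3 units further apart.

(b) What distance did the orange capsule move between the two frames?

2.8

The orange capsule moved from about (1.9, 4.8) to (3.7, 2.7), a distance of √(1.8² + 2.1²) ≈ 2.8.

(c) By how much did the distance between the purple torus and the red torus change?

-1.1

They were about 7.2 units apart before and 6.1 after — 1.1 units closer together.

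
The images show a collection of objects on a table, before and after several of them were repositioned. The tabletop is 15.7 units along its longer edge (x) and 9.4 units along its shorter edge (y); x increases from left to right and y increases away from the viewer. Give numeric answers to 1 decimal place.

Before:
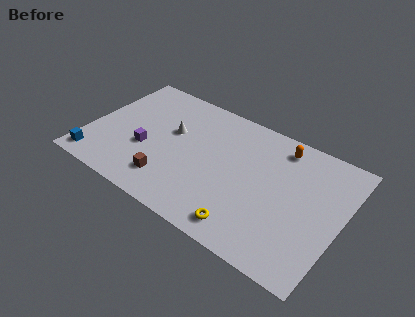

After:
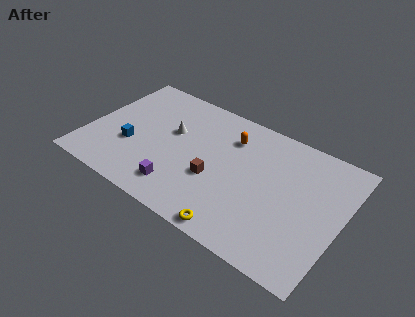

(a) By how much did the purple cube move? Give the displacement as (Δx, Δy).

(2.5, -1.8)

From the two frames, the purple cube sits at roughly (3.7, 3.6) before and (6.2, 1.8) after.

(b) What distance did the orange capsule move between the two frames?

3.1

The orange capsule was near (11.5, 8.0) before and (8.5, 7.1) after, so it travelled √(3.0² + 0.9²) ≈ 3.1 units.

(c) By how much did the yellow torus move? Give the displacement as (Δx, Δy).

(-0.5, -0.5)

The yellow torus started near (10.5, 1.3) and ended near (10.0, 0.8).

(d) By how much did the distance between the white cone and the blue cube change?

-2.9

The distance was about 6.1 in the first image and 3.2 in the second, so they moved 2.9 units closer together.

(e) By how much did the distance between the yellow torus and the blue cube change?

-1.9

Before: roughly 9.6 units apart; after: 7.7. That's 1.9 units closer together.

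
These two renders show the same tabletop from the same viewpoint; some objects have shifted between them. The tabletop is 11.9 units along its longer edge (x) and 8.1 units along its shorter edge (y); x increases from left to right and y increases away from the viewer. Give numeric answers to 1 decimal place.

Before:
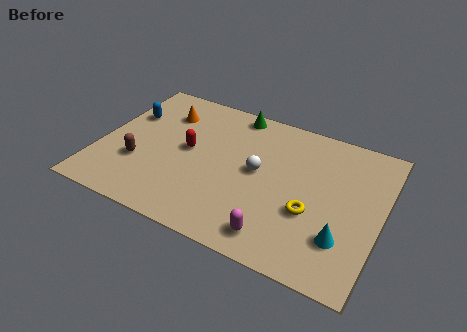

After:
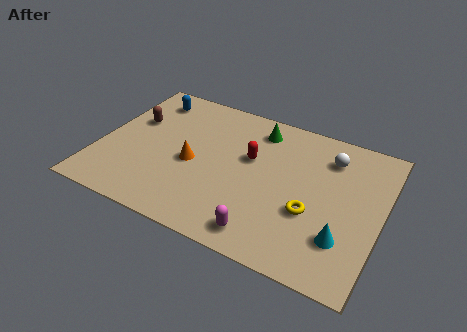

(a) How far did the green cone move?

1.3

The green cone moved from about (5.3, 7.3) to (6.4, 6.7), a distance of √(1.1² + 0.6²) ≈ 1.3.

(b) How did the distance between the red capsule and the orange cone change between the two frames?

+0.4

The distance was about 2.2 in the first image and 2.6 in the second, so they moved 0.4 units further apart.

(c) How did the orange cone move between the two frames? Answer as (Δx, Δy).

(1.6, -2.5)

The orange cone started near (2.4, 6.1) and ended near (4.0, 3.6).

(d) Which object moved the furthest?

the white sphere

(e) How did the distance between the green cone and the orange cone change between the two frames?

+0.8

They were about 3.1 units apart before and 3.9 after — 0.8 units further apart.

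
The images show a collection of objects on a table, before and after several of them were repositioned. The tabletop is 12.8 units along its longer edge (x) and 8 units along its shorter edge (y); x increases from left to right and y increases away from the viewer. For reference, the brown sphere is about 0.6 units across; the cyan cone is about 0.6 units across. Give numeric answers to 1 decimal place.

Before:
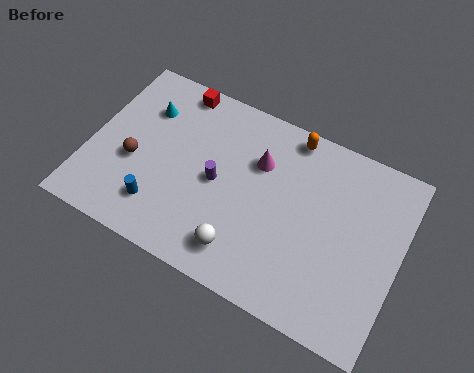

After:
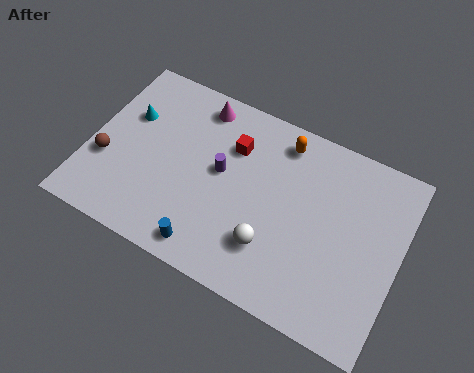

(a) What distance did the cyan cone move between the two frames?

0.8

From (2.0, 5.8) to (1.4, 5.2), the cyan cone covered √(0.6² + 0.6²) ≈ 0.8 units.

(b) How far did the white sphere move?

1.3

The white sphere moved from about (6.7, 1.5) to (7.8, 2.2), a distance of √(1.1² + 0.7²) ≈ 1.3.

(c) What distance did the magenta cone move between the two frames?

3.0

From (6.8, 5.5) to (4.1, 6.9), the magenta cone covered √(2.7² + 1.4²) ≈ 3.0 units.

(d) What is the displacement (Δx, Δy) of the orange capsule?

(-0.3, -0.4)

The orange capsule started near (7.9, 7.2) and ended near (7.6, 6.8).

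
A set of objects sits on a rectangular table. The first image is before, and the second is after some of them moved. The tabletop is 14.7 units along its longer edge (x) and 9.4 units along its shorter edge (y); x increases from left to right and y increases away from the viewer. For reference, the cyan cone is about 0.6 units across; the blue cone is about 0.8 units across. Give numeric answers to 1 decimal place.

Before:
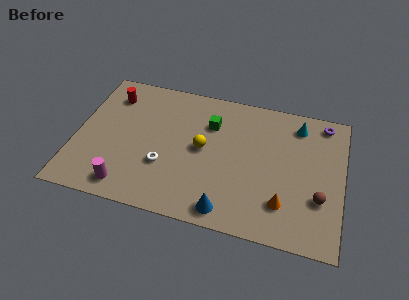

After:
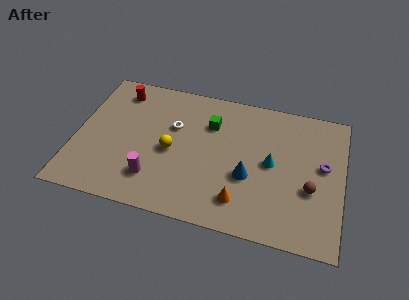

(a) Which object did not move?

the green cube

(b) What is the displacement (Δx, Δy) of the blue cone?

(1.0, 2.5)

The blue cone started near (8.6, 1.1) and ended near (9.6, 3.6).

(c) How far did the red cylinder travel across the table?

0.6

From (1.7, 7.4) to (2.1, 7.8), the red cylinder covered √(0.4² + 0.4²) ≈ 0.6 units.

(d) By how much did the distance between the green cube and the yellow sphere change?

+1.3

The distance was about 1.8 in the first image and 3.1 in the second, so they moved 1.3 units further apart.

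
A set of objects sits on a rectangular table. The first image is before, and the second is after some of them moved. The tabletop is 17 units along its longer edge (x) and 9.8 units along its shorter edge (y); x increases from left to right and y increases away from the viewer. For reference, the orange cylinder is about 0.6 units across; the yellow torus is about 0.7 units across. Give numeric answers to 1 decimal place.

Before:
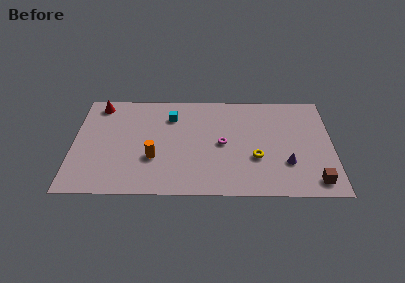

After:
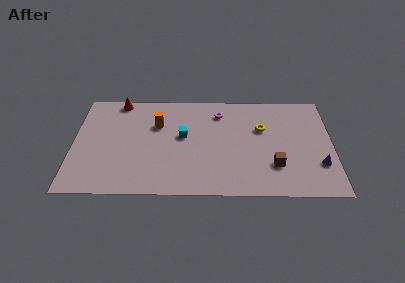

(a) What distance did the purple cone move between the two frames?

2.1

The purple cone was near (14.0, 3.0) before and (16.1, 2.9) after, so it travelled √(2.1² + 0.1²) ≈ 2.1 units.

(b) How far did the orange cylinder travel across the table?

3.2

The orange cylinder moved from about (5.3, 3.4) to (5.5, 6.6), a distance of √(0.2² + 3.2²) ≈ 3.2.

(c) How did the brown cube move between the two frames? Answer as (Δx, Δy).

(-2.6, 1.4)

The brown cube was at about (15.8, 1.4) and moved to about (13.2, 2.8).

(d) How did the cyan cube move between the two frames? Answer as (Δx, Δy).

(0.8, -1.9)

From the two frames, the cyan cube sits at roughly (6.4, 7.4) before and (7.2, 5.5) after.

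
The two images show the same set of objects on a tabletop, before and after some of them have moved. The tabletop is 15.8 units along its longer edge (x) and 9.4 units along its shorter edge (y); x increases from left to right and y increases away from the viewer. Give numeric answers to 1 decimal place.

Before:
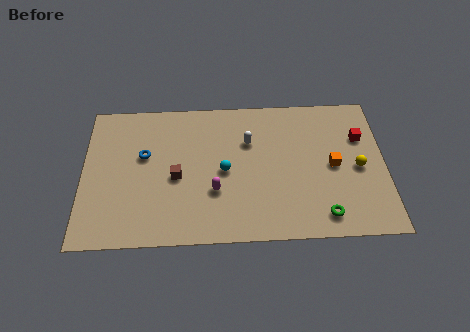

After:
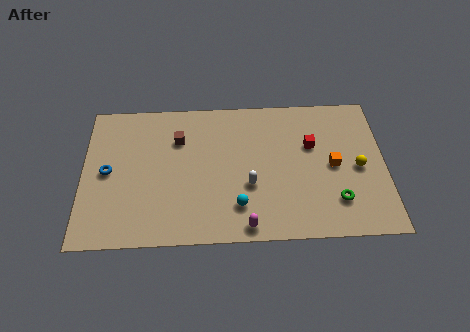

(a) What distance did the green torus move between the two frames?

1.1

The green torus was near (12.5, 1.4) before and (13.2, 2.3) after, so it travelled √(0.7² + 0.9²) ≈ 1.1 units.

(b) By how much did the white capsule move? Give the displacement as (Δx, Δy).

(0.0, -2.9)

The white capsule started near (8.7, 6.4) and ended near (8.7, 3.5).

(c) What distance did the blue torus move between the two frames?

2.1

From (3.2, 5.7) to (1.3, 4.7), the blue torus covered √(1.9² + 1.0²) ≈ 2.1 units.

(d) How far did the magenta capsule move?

2.8

The magenta capsule moved from about (6.9, 3.2) to (8.5, 0.9), a distance of √(1.6² + 2.3²) ≈ 2.8.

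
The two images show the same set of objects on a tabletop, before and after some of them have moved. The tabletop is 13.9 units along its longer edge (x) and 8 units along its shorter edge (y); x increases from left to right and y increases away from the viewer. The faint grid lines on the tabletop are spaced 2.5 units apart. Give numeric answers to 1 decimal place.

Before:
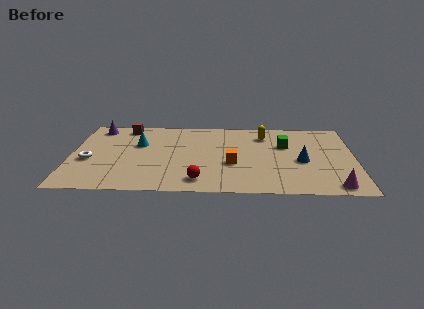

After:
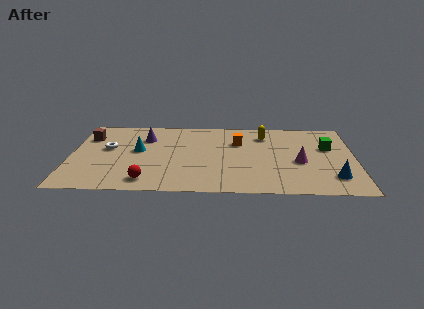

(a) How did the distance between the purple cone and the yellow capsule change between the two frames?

-2.4

They were about 8.3 units apart before and 5.9 after — 2.4 units closer together.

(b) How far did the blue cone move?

2.3

From (11.3, 3.5) to (12.8, 1.8), the blue cone covered √(1.5² + 1.7²) ≈ 2.3 units.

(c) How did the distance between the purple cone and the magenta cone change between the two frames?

-5.1

Before: roughly 13.1 units apart; after: 8.0. That's 5.1 units closer together.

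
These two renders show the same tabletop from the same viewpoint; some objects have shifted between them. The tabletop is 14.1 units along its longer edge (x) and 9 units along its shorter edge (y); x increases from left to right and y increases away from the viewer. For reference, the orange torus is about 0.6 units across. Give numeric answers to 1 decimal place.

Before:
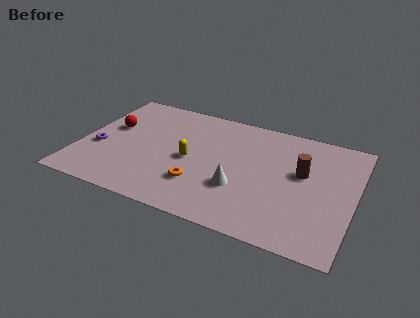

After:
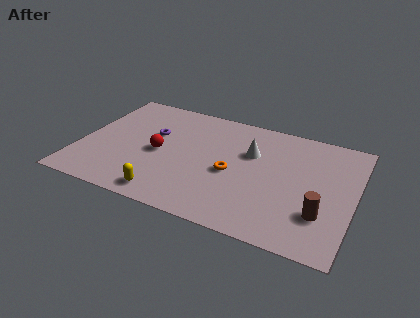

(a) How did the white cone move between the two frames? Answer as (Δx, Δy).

(0.3, 2.9)

From the two frames, the white cone sits at roughly (8.4, 3.0) before and (8.7, 5.9) after.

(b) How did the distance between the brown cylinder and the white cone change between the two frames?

+1.3

They were about 3.8 units apart before and 5.1 after — 1.3 units further apart.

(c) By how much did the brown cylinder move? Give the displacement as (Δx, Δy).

(1.2, -2.7)

From the two frames, the brown cylinder sits at roughly (11.4, 5.3) before and (12.6, 2.6) after.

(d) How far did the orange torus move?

2.1

The orange torus moved from about (6.4, 2.5) to (7.9, 4.0), a distance of √(1.5² + 1.5²) ≈ 2.1.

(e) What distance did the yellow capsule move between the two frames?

3.2

From (5.7, 4.2) to (4.9, 1.1), the yellow capsule covered √(0.8² + 3.1²) ≈ 3.2 units.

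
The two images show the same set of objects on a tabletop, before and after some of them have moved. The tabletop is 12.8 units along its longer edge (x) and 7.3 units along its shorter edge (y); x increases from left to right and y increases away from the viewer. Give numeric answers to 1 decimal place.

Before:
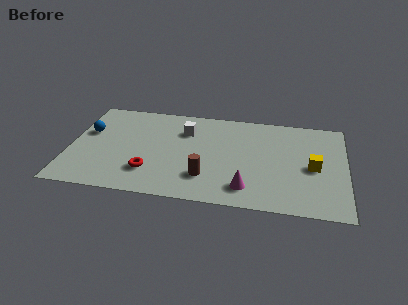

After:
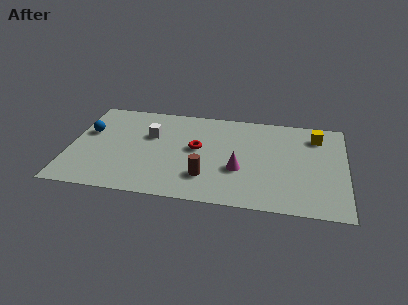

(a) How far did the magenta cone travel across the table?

1.4

The magenta cone was near (8.3, 1.4) before and (7.9, 2.7) after, so it travelled √(0.4² + 1.3²) ≈ 1.4 units.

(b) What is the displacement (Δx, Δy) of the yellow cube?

(0.1, 2.4)

The yellow cube was at about (11.3, 3.4) and moved to about (11.4, 5.8).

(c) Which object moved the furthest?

the red torus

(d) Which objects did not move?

the blue sphere and the brown cylinder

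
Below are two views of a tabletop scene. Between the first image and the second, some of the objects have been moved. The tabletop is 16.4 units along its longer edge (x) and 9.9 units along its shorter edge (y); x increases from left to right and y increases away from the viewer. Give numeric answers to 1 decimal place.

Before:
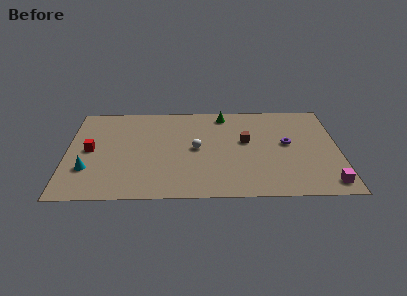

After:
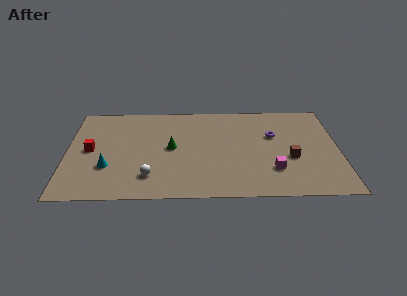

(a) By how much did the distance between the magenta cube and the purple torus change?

-1.1

The distance was about 4.7 in the first image and 3.6 in the second, so they moved 1.1 units closer together.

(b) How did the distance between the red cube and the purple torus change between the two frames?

-0.7

They were about 11.9 units apart before and 11.2 after — 0.7 units closer together.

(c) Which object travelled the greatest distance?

the green cone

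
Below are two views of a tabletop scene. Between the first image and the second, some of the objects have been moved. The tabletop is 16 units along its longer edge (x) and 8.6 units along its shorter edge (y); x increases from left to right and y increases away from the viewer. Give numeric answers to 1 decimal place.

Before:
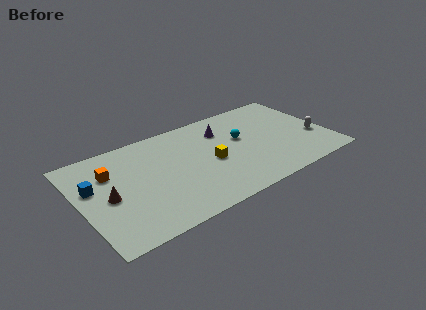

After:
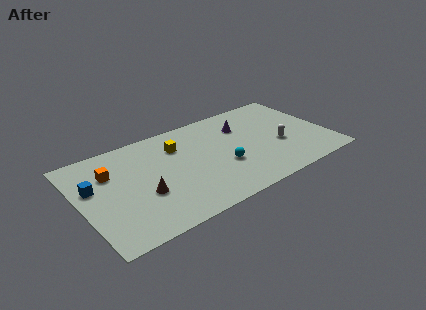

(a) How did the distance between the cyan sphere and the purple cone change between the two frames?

+1.9

They were about 1.6 units apart before and 3.5 after — 1.9 units further apart.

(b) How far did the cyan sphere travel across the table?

2.4

The cyan sphere was near (10.5, 5.1) before and (9.0, 3.2) after, so it travelled √(1.5² + 1.9²) ≈ 2.4 units.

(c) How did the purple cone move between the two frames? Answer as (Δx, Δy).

(1.3, -0.2)

The purple cone was at about (9.5, 6.4) and moved to about (10.8, 6.2).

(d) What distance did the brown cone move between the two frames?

2.2

The brown cone moved from about (1.7, 4.0) to (3.8, 3.2), a distance of √(2.1² + 0.8²) ≈ 2.2.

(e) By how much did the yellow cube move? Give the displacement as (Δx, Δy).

(-1.8, 2.4)

The yellow cube was at about (8.3, 3.9) and moved to about (6.5, 6.3).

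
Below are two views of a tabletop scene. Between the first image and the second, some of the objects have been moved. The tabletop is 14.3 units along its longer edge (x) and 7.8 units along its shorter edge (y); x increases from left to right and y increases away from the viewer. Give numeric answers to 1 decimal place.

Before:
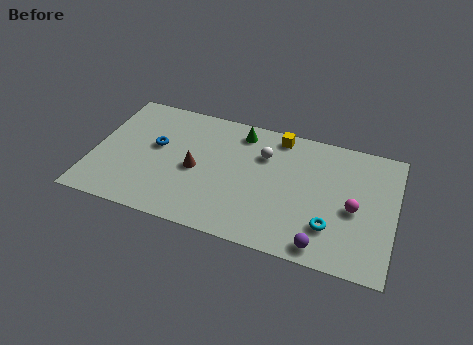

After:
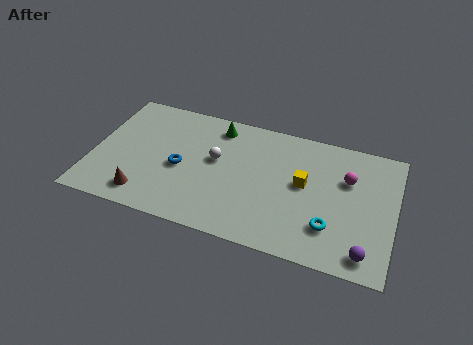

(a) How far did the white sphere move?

2.4

From (8.0, 5.5) to (5.8, 4.5), the white sphere covered √(2.2² + 1.0²) ≈ 2.4 units.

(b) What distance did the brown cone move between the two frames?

3.2

The brown cone moved from about (4.9, 3.6) to (2.7, 1.3), a distance of √(2.2² + 2.3²) ≈ 3.2.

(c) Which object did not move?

the cyan torus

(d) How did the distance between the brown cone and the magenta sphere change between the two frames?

+2.6

Before: roughly 7.5 units apart; after: 10.1. That's 2.6 units further apart.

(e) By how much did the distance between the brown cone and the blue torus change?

+0.5

Before: roughly 2.2 units apart; after: 2.7. That's 0.5 units further apart.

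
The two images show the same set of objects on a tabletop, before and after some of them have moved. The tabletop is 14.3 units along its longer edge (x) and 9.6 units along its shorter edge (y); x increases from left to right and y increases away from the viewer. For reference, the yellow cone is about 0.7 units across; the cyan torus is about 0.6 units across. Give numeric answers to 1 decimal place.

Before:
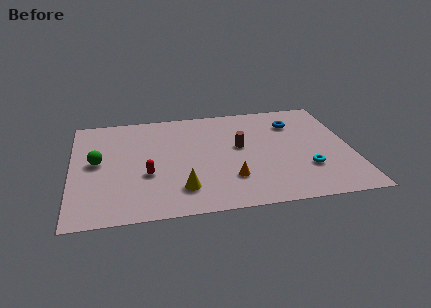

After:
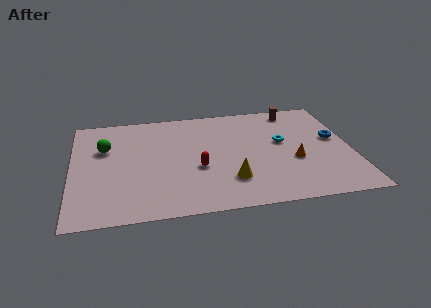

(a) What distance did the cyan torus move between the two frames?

2.8

From (11.9, 2.9) to (10.8, 5.5), the cyan torus covered √(1.1² + 2.6²) ≈ 2.8 units.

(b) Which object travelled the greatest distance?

the brown cylinder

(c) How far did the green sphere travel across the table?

1.3

From (1.3, 5.1) to (1.7, 6.3), the green sphere covered √(0.4² + 1.2²) ≈ 1.3 units.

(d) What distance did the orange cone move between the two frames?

3.5

The orange cone moved from about (8.0, 2.6) to (11.3, 3.7), a distance of √(3.3² + 1.1²) ≈ 3.5.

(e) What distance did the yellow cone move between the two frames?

2.5

The yellow cone was near (5.5, 2.1) before and (8.0, 2.5) after, so it travelled √(2.5² + 0.4²) ≈ 2.5 units.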